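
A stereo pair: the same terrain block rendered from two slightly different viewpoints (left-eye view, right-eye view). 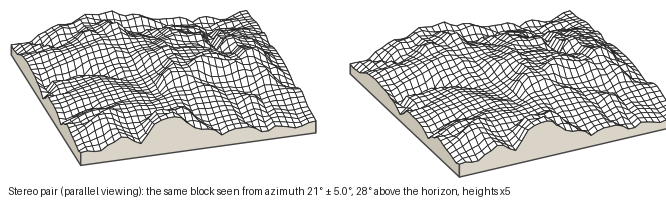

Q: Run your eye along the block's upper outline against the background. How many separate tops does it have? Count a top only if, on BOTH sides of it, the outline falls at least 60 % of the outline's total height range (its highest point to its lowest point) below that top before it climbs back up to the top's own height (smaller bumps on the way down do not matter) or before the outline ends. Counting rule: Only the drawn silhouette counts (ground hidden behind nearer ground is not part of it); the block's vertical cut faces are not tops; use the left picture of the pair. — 0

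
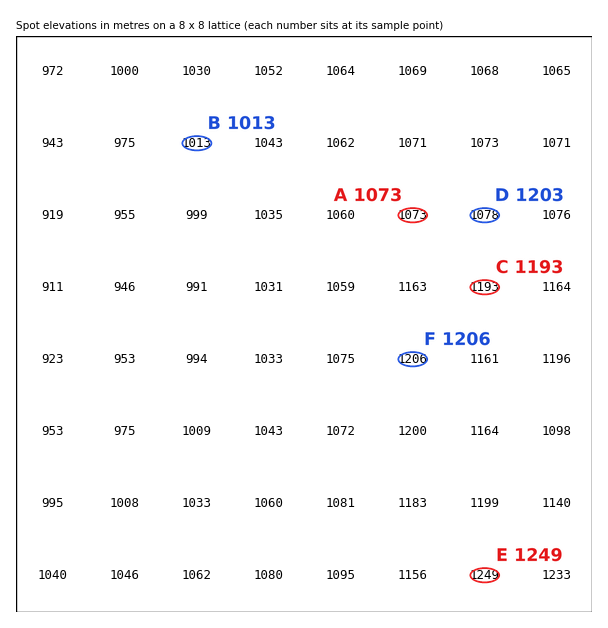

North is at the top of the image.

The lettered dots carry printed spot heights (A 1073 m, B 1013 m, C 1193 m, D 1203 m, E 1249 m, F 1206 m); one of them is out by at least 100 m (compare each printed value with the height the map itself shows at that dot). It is D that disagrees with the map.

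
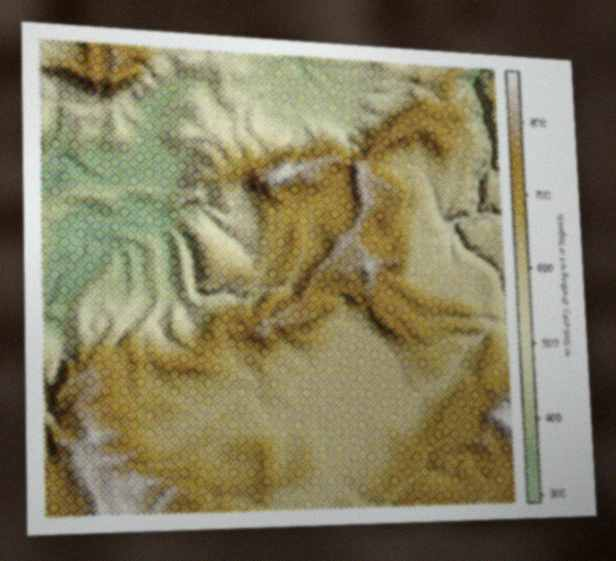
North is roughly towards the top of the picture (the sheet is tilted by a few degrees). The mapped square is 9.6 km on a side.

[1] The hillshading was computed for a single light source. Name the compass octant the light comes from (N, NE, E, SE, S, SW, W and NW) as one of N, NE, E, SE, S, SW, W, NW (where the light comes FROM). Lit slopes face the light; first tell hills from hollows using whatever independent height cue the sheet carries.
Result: NE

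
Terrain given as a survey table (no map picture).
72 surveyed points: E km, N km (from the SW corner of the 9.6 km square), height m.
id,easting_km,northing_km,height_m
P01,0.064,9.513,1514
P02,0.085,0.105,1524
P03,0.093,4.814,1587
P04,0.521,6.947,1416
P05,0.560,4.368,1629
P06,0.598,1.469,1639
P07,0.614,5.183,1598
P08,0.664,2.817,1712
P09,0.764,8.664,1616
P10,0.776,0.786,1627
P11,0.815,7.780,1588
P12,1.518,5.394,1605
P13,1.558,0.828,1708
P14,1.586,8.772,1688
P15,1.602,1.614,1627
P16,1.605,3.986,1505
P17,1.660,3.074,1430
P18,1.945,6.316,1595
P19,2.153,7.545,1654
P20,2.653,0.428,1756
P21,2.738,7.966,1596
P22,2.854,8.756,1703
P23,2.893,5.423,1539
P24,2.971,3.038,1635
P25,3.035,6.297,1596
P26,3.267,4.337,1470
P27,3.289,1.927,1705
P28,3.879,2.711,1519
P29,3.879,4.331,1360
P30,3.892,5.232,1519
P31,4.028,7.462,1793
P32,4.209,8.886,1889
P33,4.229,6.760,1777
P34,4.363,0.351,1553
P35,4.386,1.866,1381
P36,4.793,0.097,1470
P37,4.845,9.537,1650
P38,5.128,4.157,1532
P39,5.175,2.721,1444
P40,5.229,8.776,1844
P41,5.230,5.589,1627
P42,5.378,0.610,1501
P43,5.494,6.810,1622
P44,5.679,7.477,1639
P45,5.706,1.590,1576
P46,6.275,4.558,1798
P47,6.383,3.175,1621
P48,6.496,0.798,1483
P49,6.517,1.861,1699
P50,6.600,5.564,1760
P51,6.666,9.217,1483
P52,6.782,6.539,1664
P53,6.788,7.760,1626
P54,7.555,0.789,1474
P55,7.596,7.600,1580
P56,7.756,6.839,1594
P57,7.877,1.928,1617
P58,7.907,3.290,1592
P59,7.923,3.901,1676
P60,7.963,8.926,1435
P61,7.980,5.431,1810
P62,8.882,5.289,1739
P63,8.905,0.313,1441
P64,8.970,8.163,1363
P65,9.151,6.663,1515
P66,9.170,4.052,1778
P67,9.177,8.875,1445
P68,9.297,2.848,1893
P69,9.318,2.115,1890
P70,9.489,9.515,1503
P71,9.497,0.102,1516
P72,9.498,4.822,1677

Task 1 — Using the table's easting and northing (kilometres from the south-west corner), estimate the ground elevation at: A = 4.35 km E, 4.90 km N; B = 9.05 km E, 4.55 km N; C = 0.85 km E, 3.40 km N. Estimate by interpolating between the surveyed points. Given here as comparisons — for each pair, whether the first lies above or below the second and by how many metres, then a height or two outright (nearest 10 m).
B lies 220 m above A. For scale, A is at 1560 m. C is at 1680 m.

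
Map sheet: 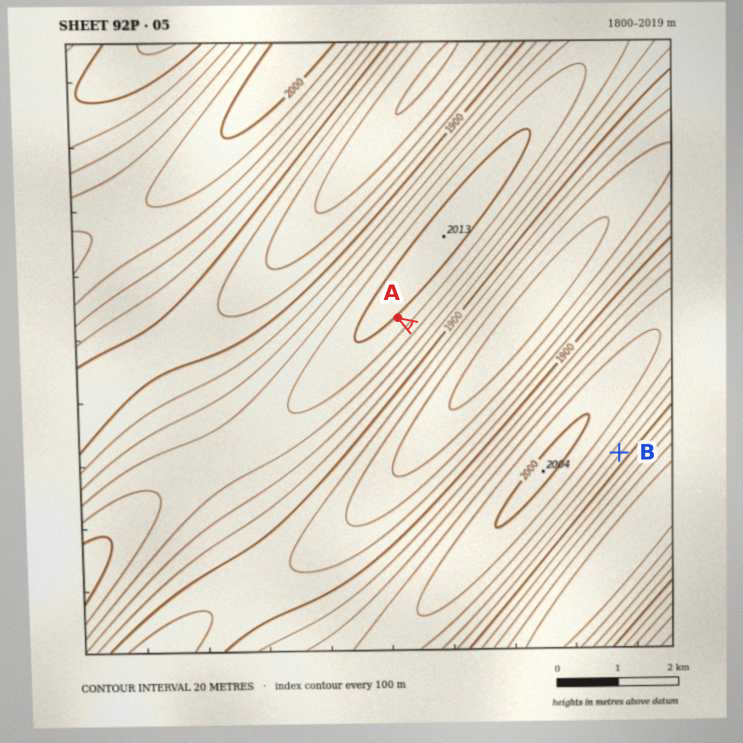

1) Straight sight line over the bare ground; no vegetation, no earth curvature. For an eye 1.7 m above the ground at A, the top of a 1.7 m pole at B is out of sight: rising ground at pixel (545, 408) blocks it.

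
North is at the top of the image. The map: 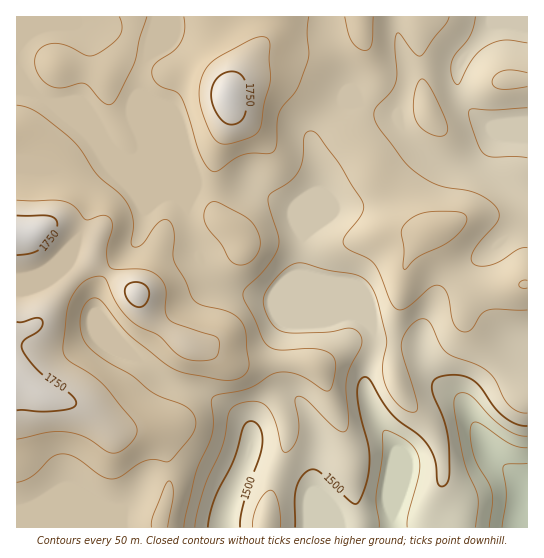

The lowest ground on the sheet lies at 1320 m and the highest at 1780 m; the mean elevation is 1610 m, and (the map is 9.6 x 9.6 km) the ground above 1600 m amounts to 56.4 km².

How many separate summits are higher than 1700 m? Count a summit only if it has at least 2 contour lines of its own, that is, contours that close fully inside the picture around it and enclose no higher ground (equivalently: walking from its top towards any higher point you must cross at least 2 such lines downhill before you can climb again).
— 1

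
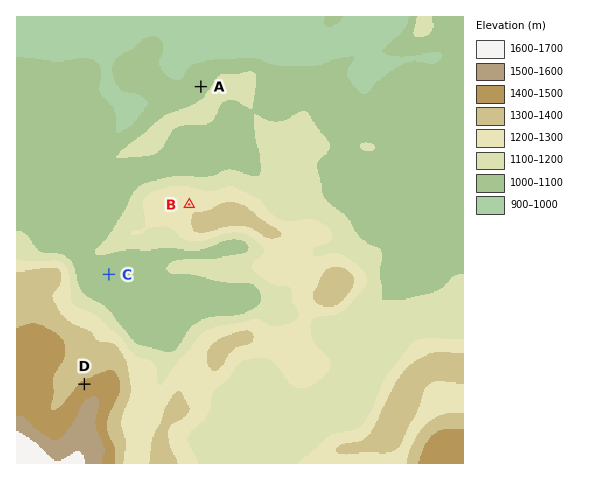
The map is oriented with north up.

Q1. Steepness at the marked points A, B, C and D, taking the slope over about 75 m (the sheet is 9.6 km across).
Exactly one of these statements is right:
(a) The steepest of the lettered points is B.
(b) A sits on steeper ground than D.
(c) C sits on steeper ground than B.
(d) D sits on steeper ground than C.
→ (d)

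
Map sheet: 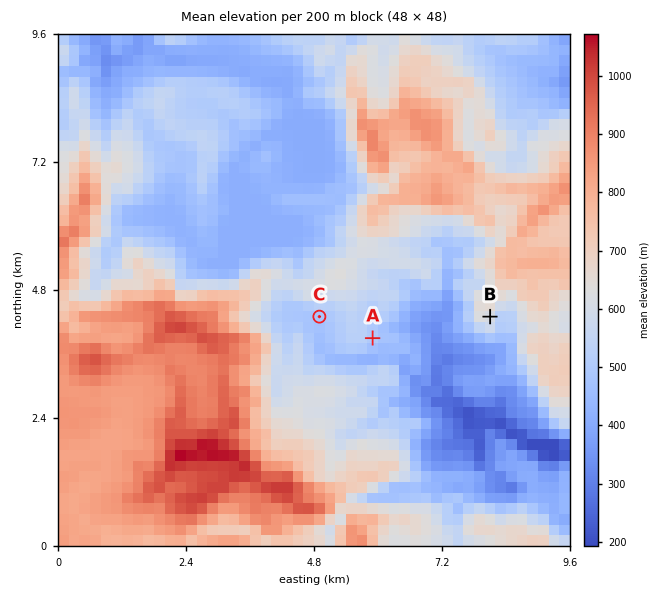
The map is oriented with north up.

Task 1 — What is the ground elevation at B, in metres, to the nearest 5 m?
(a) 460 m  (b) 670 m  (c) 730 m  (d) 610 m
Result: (d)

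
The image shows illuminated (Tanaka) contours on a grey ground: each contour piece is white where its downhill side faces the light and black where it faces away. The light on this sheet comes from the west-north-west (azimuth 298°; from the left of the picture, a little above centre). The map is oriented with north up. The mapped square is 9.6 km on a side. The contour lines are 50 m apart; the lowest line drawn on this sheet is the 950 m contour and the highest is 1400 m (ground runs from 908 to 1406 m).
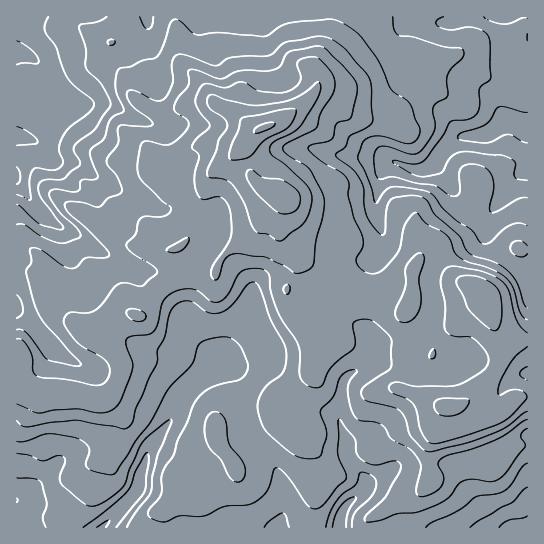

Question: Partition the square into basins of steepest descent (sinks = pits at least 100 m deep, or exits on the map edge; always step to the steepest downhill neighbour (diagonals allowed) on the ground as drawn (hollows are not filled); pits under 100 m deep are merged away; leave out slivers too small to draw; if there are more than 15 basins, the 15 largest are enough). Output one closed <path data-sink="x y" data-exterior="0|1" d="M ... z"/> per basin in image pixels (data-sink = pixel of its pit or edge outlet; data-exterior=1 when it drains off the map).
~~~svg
<path data-sink="527 127" data-exterior="1" d="M527 16l-197 0-2 19-13 28 4 19-6 12-12 13-19 13-25 11-13 14 0 8 9 26 30 20 1 8-3 20 19 28 10 9 29 15 16 17 23 4 23 9 6 0 5-11 0-28 3-5 8-8 12 2 19 18 17 8 6 6 4 10-42 37-7 16 14 9 9 12 5 18 0 9-3 3 9 3 13 12 14-1 8-4 13-15 14-3z"/><path data-sink="17 137" data-exterior="1" d="M329 16l-313 1 0 229 13 2 12 10 12 19 11 21 3 11 8 14 14 8 10 2 6-10 14-10 8-1 14 4 6-5 12-18 7-8 21-9 27-3 6-12 9-10 26-14 9-23 16-16-27-19-9-26 0-8 13-14 25-11 19-13 15-17 3-9-4-18 13-28z"/><path data-sink="102 527" data-exterior="1" d="M282 199l-4 0-14 15-9 23-26 14-9 10-6 12-20 2-15 4-13 6-7 8-12 18-6 5-18-4-9 4-9 7-5 8 0 4 16 22 4 10-4 18-10 14-12 1-12-4-21 3-18-2-22-9-5 1 1 139 146 0 1-10-3-9 13-12 9-6 24-7 11-8 18-9-17-24-4-9 0-7 56-16 5-5 0-7 7-7 20-12 8-7 6-20 0-8-2-6-19-24-9-22 0-4 9-19 0-16-4-12-11-13 0-14 3-9z"/><path data-sink="339 527" data-exterior="1" d="M295 248l1 22-9 19 0 4 9 22 21 30-4 22-10 13-20 12-7 7 0 7-5 5-56 16 0 7 4 9 17 24-18 9-11 8-24 7-9 6-13 12 4 19 201 0 4-11 45-21 12-10 4-7-3-28 3-9 6-11 3-16 6-8 8 0 6-5-1-15-7-17-6-7-14-9 7-16 42-37-1-6-9-10-17-8-19-18-12-2-8 8-3 5 0 28-3 9-8 2-23-9-23-4-16-17-33-18z"/><path data-sink="527 527" data-exterior="1" d="M527 397l-8 0-5 3-13 15-12 5-12-1-16-14-15 2-6 8-3 16-6 11-3 9 3 26-2 5-14 14-45 21-3 5 0 5 160 1z"/>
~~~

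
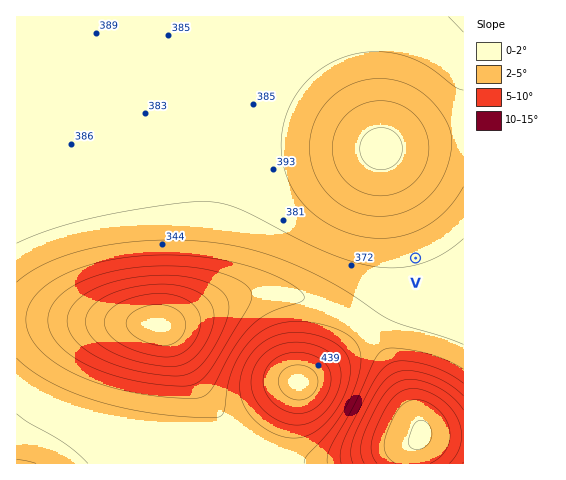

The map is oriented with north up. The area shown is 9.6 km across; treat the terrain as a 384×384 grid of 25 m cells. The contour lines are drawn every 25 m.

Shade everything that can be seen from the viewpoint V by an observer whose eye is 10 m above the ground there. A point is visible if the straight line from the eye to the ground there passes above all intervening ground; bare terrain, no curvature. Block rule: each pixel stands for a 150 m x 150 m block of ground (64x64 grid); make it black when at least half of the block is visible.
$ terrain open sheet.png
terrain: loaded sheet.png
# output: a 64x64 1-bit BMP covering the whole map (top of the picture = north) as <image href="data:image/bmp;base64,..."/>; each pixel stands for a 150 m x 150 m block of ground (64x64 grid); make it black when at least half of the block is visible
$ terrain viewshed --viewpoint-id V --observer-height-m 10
<image width="64" height="64" href="data:image/bmp;base64,Qk0+AgAAAAAAAD4AAAAoAAAAQAAAAEAAAAABAAEAAAAAAAACAAATCwAAEwsAAAIAAAAAAAAA////AAAAAAD+AAAAAA+AAP8AAAAADwAA/8AAAAAHAAD/4AAAAAMAAP/4AAAAAQAA//wAAAABAAD//gAAAACAAP//AAAAAIAA//+AAAABgAD//4AAAAfAAP//gAAAH8AA//+AAAA/wAD//4AAAP/gAP//gAAB/+AA//8AAAP/4AD/+AAAB//gAP/gAAAP/+AA/8AAAA//4AH/AAAAH//gB/8AAAAf/+B//gAAAB//3//+AAAAH/g///wAAAAAAD///AAAAAAAP//+AAAAAAA///4AAAAAAD///wAAAAAAP///gAAAAAA////AAAAAAD///+AAAAAAf///+AAAAAB////8AAAAAH////4AAAAAf////wAAAAB////+AAAAAH/+//wAAAAAf/z/8AAAAAA//P+AAAAAAD/4/AAAAAAAP/DAAAAAAAAf4AAAAAAAAAfAAAAAAAAAAAAAAAAAAAAAAAAAAAAAAAAAAAAAAAAAAAAAAAAAAAAAAAAAAAAAAAAAAAAAAAAAAAAAAAAAAAAAAAAAAAAAAAAAAAAAAAAAAAAAAAAAAAAAAAAAAAAAAAAAAAAAAAAAAAAAAAAAAAAAAAAAAAAAAAAAAAAAAAAAAAAAAAAAAAAAAAAAAAAAAAAAAAAAAAAAAAAAAAAAAAAAAAAAAAAAAAAAAAAAAAAAAAAAAAAAAAAAAA=="/>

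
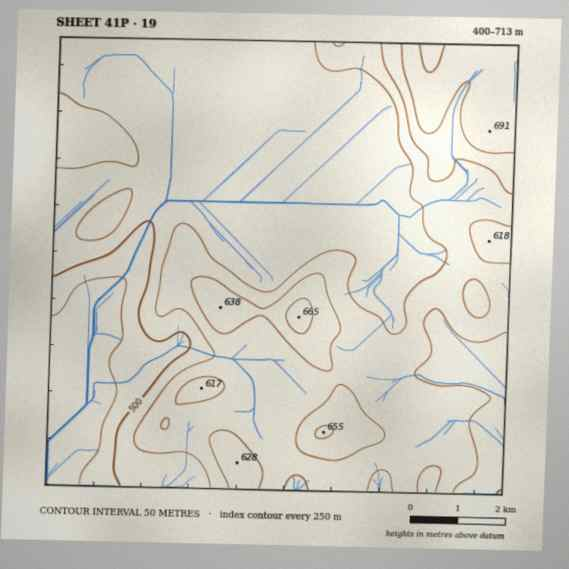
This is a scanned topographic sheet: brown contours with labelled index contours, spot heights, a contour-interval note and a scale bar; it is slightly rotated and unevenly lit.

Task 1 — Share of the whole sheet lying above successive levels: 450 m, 94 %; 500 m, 89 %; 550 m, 46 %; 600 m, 15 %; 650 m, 5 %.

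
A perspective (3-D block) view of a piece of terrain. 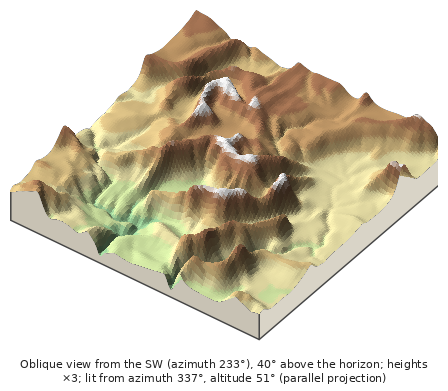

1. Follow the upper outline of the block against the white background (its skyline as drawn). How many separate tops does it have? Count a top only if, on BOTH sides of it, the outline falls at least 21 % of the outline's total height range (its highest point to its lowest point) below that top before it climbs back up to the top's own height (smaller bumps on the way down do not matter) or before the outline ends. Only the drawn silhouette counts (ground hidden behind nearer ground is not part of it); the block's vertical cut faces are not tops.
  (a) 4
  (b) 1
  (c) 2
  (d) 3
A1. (b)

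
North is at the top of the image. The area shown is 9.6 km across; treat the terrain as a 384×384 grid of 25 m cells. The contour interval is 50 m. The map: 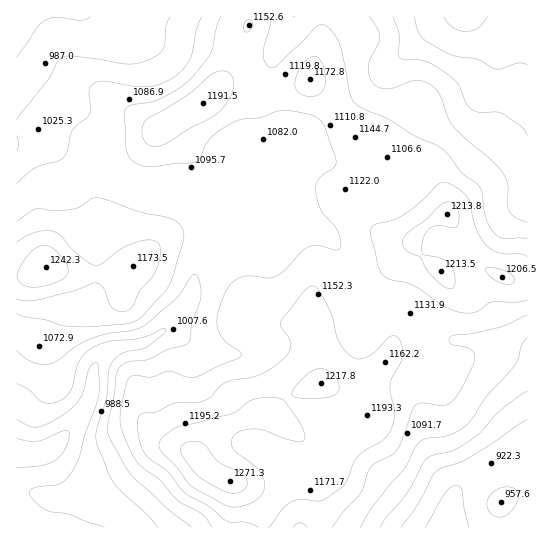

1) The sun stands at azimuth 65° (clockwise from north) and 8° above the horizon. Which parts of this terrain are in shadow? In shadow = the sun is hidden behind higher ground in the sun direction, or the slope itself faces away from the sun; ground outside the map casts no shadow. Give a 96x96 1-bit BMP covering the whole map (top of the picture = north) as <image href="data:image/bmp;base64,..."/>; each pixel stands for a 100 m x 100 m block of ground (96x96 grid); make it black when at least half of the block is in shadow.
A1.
<image width="96" height="96" href="data:image/bmp;base64,Qk2+BAAAAAAAAD4AAAAoAAAAYAAAAGAAAAABAAEAAAAAAIAEAAATCwAAEwsAAAIAAAAAAAAA////AAAAAAAAAf///gAAAAAAAAAAA////gAAAAAAAAAAA////gAAAAAAAAAAB////wAAAAAAAAAAB////wAAAAAAAAAAD////wAAAAAAAAAAD////gAAAAAAAAAAD////AAAAAAAAAAAH///8AAAAAAAAAAAP///wAAAAAAAAAAAP///wAAAAAAAAAAA////gAAAAAAAAAAD////AAAAAAAAAAAH///+AAAAAAAAAAAH///8AAAAAAAAAAAH//+AAAAAAAAAAAAD//8AAAAAAAAAAAAB//4AAAAAAAAAAAAA//4AAAAAAAAAAAAAf/wAAAAAAAAAAAAAf/gAAAAAAAAAAAAAP/gAAAAAAAAAAAAAH/gAAAAAAAAAAAAAH/gAAAAAAAAAAAAAD/gAAAAAAAAAAAAAD/gAAAAAAAAAAAAAB/gAAAAAAAAAAAAAB/AAAAAAAAAAAAAAA/AAAAAAAAAAAAAAA/AAAAAAAAAAAAAAAeAAAAAAAAAAAAAAAEAAAAAAAAAAAAAAAAAAAAAAAAAAAAAAAAAAAAAAAAAAAAAAAAAAAAAAAAAAAAAAAAAAAAAAAAAAAAAAAAAAAAAAAAAAAAAAAAAAAAAAAAAAAAAAAAAAAAAAAAAAAAAAAAAAAAAAAAAAAAAAAAAAAAAAAAAAAAAAAAAAAAAAAAABgAAAAAAAAAAAAAAHgAAAAAAAAAAAAAAPAAAAAAAAAAAAAAAPAAAAAAAAAAAAAAAeAAAAAAAAAAAAAAAMAAAAAAAAAAAAAAAAAAAAAAAAAAAAAAAAAAAAAAAAAAAAAAAAAAAAAAAAAAAAAAAAAAAAAAAAAAAAAAAAAAAAAAAAAAAAAAAAAAAAAAAAAAAAAAAAAAAAAAAAAAAAAAAAAAAAAAAAAAAAAAAAAAAAAAAAAAAAAAAAAAAAAAAAAAAAAAAAAAAAAAAAAAAAAAAAAAAAAAAAAAAAAAAAAAAAAAAAAAAAAAAAAAAAAAAAAAAAAAAAAAAAAAAAAAAAAAAAAAAAAAAAAAAAAAAAAAAAAAAAAAAAAAAAAAAAAAAAAAAAAAAAAAAAAAAAAAAAAAAAAAAAAAAAAAAAAAAAAAAAAAAAAAAAAAAAAAAAAAAAAAAAAAAAAAAAAAAAAAAAAAAAAAAAAAYAAAAAAAAAAAAAAA8AAAAAAAAAAAAAAA8AAAAAAAAAAAAAAA8AAAAAAAAAAAAAAAAAAAAAAAAAAAAAAAAAAAAAAAAAAAAAAAAAAAAAAAAAAAAAAAAAAAAAAAAAAAAAAAAAAAAAAAAAAAAAAAAAAAAAAAAAAAAAAAAAAAAAAAAAAAAAAAAAAAAAAAAAAAAAAAAAAAAAAAAAAAAAAAAAAAAAAAAAAAAAAAAAAAAAAAAAAAAAAAAAAAAAAAAAAAAAAAAAAAAAAAAAAAAAAAAAAAAAAAAAAAAAAAAAAAAAAAAAAAAAAAAAAAAAAAAAAAAAAAAAAAAAAAAAAAAAAAAAAAAAAAAAAAAAAAAAAAAAAAAAAAAAAAAAAAAAAAAAAAAAAAAAAAAAAAAAAAA="/>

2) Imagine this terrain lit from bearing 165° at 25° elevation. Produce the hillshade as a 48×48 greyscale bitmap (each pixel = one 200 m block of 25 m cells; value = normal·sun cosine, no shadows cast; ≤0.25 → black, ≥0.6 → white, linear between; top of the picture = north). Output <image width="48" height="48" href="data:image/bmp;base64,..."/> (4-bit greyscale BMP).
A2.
<image width="48" height="48" href="data:image/bmp;base64,Qk32BAAAAAAAAHYAAAAoAAAAMAAAADAAAAABAAQAAAAAAIAEAAATCwAAEwsAABAAAAAAAAAAAAAAABEREQAiIiIAMzMzAERERABVVVUAZmZmAHd3dwCIiIgAmZmZAKqqqgC7u7sAzMzMAN3d3QDu7u4A////AIiIiZmZmZqru7zcury6q7u7zMy6mHiZmYiIiImZmqq83czturzLu7u8zMy6mHeJmYiIiIiZqqq97u3uyqzMu8zLzMy6mGZniGZmd4iZqrqs3tzMuZq7u8y7vMy7qGVWZzNEVniJq7u7u6h3d4iJmruqu8zMyoZVViIiNWeJq8y6qXUzVnd4iZq7vMzN3bl2ZlVDJGeJmru5h2Q0Z4iIiJvNzMze7tuYd6unQ1eJiIh2VWZniZqYiIrN3Lzd7u3Kmc3shDV4h2QyJGiZmqqXd4iszLvM3u3LqszuxyJGdlMiEkeJmYh3d3iKu7u7zN3Mu6rO61EUZUQzIjRnd3d4iId4maqqq8zMy5ms7ZICRURDMjRWZmeJqZdmeJmZmrvMy5mazaUiRVRDMzRERWaJqpdmeJmYmau8u6qqq6czREVEQzIiI0VXiHZmiamIiZq7u6qqq7gxEjRVQzIhIjREVVZmiqmHeJqqqqqqvNpAAAI0REREREVERFZleZmHd4mZmZmqvf+kIQATVmd3dmZlVmZmZ4mId3iJmZmavf/+ymITZ4iamId3d3d2Z4iIiIiaqqmZq9///+lVZ3iZmId3d3d3ZniJmqu7zLupmqzv//6mVWZ4h3d3d3d3d3iavMzMzd3LqZmqzf/ZVVVmZmZ3d3d3d4ibzLu83u7uy6iIms7rdVVVVVVnd3d3iImru6q83c3v7KmIirzLl2VUVERWd3d4iJqrqZq7uonNyph4iau7l2VUVURFZmZ4iaqpiJmYd1V4h3ZmeJq7l2VVVVREVmZniamHaIdTRDM0RVVVVnmrqHZmZmVEVWZ3iJl2Z3UxIyESRVVVRWeaqYd3d3ZVVnd3d3iHeHQxESESVmZlVEVomYiHd3dmZ4d3VEaJmHVDISIiRmZmVDRWeIh3d3d3iIdmQyN5mXZlQ0RERWZlVERWeIh3d3d3iIdlQyE2d3d3ZkVlVWZlZmZneIiHd3d3eIdlVUIiRWiIh0VmZmZmd3d4iIiId3d3dmZmZlQyI0eIh0RWZmZ3iJmZmIiId3d2ZWZ3d2ZUM0V3dzNFVWZ4iaqqmYh3d3d2VWiId3ZlVFVmZ0RFVWZ3iry6mYh4iHd2Z4mpiHdlVVVWZ1VmZmZmebzLqZiIiId3d4mqmHZVVmZmd3d3dmZmZ5vMu6mZmIiIiIiIh3ZlVVVmd3d3dmZmZVes3dupmZmZh2ZWZmd2ZVVmZmZmZmd3UyJYve26maqqqGVEVWd3ZlVWZlVWZnd2QgACacy6mavMuXVERVZ3dmVWZ0VVZnZkMhAAFIqpmIm8uYdUREVWZ3ZVZ1VVZmVDIiEAAUeZh2aJqYd1QzRFVnZVVmZWZUMzMzMgACV4dlRWiIiHZDM0RWZlVWZmVEM0RVRDISRoh1M0Z4iZhkMzM0VVVVVVVERFZmZlQ0V5mFMjV3iaqGQzMzRVVVVVVEVWZmZmVVZ5qXQiRniJmXVERERWZmVVVVZmZmZmVVVoqoYzRmZ3eHdlVVVnd2ZVVWZmZmZmVEVnmpZDRWZmZ3d2ZVVndw=="/>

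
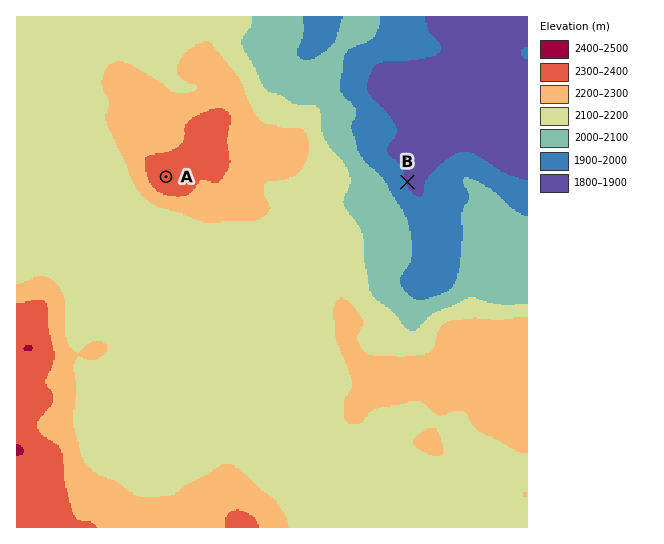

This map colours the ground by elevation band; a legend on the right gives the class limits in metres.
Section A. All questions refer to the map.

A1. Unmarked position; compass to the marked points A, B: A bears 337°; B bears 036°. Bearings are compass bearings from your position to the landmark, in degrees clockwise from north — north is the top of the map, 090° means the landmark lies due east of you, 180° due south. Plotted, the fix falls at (256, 390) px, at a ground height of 2120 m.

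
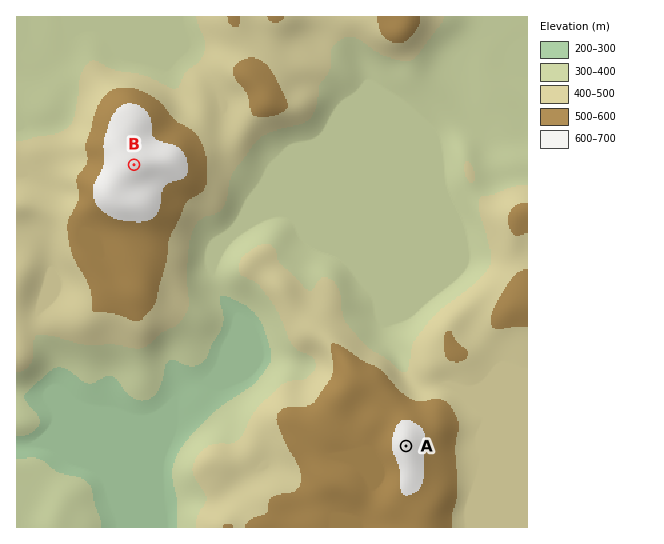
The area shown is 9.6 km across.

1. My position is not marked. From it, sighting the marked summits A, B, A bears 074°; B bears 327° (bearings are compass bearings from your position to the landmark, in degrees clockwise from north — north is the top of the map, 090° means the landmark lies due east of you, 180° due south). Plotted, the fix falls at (331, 468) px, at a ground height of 550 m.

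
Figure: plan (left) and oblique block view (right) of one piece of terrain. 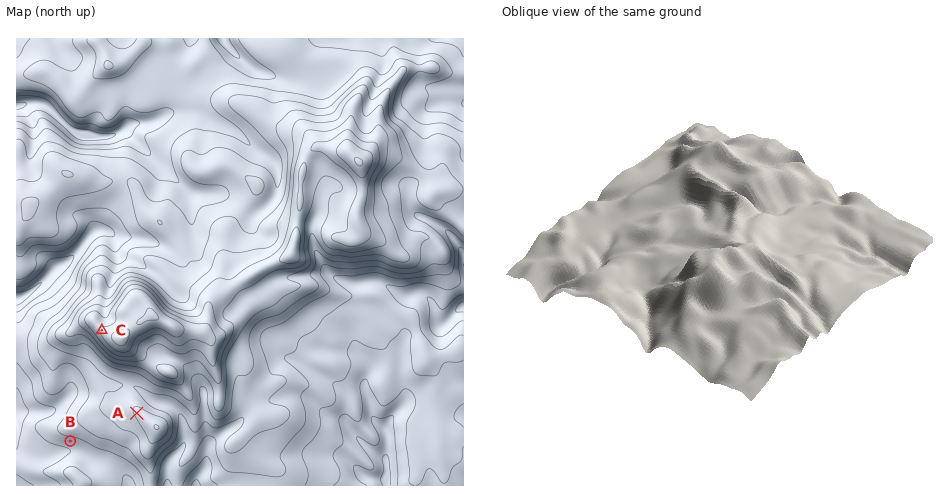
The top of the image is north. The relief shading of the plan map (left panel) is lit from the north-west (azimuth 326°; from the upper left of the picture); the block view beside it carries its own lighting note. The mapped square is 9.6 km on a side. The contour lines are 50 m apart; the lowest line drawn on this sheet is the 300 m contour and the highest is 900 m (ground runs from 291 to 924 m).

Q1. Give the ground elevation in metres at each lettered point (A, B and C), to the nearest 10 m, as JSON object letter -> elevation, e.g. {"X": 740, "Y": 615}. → {"A": 660, "B": 480, "C": 860}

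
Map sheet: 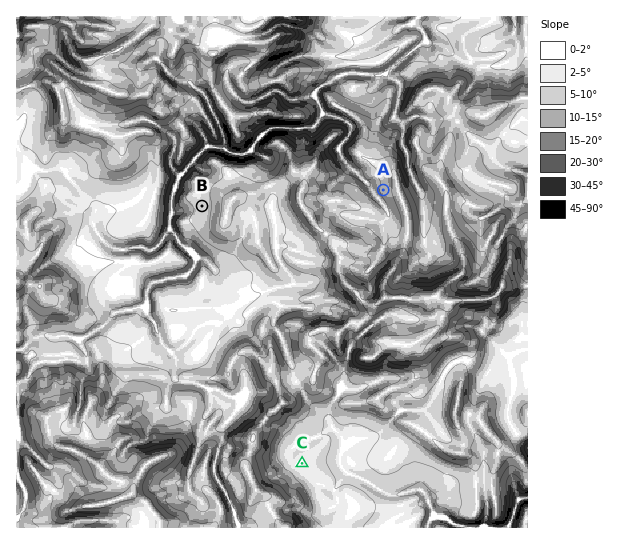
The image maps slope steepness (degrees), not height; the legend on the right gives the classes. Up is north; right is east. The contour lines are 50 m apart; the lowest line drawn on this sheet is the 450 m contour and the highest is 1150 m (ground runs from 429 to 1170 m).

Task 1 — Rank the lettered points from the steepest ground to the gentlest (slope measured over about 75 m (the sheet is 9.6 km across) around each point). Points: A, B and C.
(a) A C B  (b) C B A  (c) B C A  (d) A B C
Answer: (d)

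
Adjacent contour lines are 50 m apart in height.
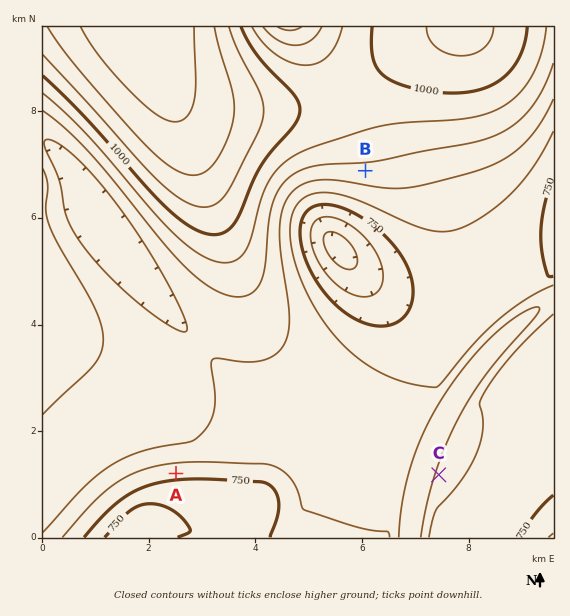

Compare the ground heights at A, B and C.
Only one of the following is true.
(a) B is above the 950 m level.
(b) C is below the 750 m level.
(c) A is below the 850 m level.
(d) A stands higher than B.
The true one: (c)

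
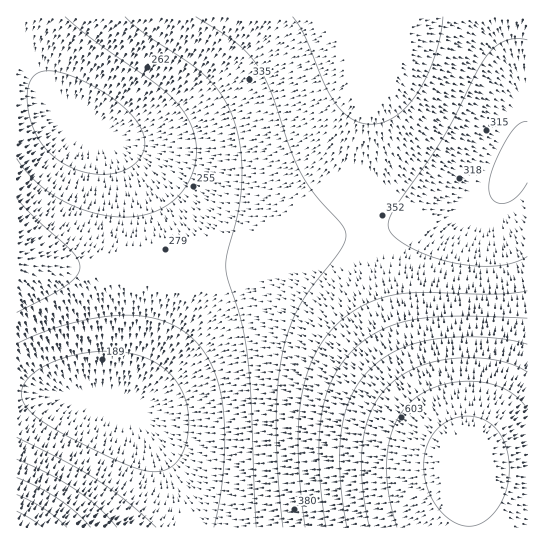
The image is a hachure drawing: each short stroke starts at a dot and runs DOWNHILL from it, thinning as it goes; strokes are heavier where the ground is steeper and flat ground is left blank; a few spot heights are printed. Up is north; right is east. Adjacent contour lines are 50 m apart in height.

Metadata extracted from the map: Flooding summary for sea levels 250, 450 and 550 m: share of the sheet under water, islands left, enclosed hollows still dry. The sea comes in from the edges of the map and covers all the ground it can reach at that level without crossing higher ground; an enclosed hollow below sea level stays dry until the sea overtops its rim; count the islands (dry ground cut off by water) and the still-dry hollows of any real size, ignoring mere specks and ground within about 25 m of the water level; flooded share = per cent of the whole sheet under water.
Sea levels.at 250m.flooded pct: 23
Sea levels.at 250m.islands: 0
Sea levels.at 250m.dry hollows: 0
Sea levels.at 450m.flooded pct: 84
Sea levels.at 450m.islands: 0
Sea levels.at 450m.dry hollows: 0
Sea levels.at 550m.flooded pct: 90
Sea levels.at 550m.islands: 0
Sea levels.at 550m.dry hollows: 0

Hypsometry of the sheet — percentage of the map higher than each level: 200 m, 91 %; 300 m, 60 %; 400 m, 24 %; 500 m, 13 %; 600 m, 7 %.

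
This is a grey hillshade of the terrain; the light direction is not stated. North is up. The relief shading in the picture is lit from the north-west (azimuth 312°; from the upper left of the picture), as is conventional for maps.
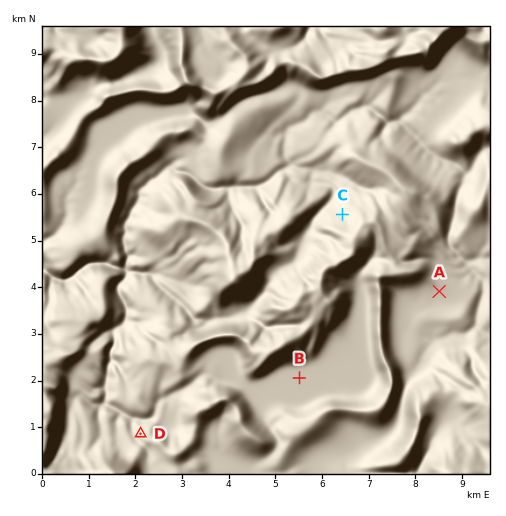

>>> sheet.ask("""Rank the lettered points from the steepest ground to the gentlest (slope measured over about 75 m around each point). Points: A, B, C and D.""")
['C', 'D', 'A', 'B']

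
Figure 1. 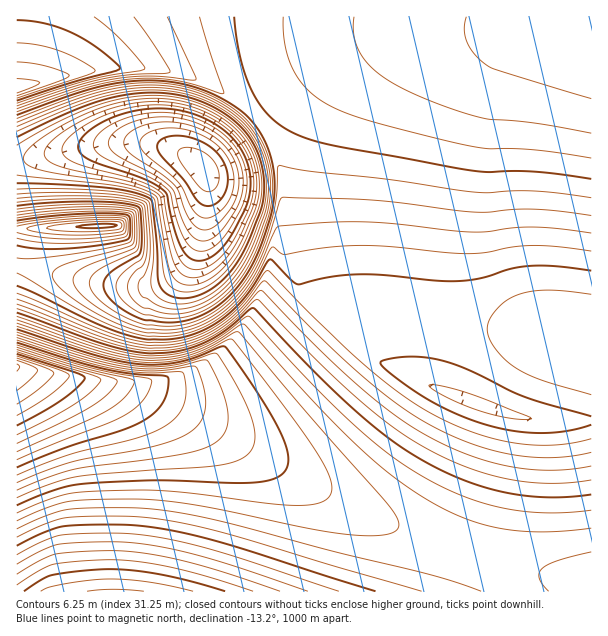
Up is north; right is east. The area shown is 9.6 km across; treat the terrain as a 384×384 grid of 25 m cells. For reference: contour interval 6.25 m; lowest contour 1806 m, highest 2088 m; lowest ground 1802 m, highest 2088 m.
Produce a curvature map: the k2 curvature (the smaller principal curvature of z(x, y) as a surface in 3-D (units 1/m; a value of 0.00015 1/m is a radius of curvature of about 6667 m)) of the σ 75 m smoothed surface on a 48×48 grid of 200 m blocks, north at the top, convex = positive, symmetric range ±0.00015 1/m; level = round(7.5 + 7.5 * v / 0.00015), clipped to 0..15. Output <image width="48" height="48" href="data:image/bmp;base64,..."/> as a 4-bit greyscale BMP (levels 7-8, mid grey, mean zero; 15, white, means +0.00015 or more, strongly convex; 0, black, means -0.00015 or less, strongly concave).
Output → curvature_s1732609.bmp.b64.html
<image width="48" height="48" href="data:image/bmp;base64,Qk32BAAAAAAAAHYAAAAoAAAAMAAAADAAAAABAAQAAAAAAIAEAAATCwAAEwsAABAAAAAAAAAAAAAAABEREQAiIiIAMzMzAERERABVVVUAZmZmAHd3dwCIiIgAmZmZAKqqqgC7u7sAzMzMAN3d3QDu7u4A////AHdXd3d3d3d3d3d3eIiId3d3d3d3d3d3eHdWd3d3d3d3d3d3eIiId3d3d3d3d3d3eHdWd3d3d3d3d3d3d3iId3d3d3d3d3d3d3dld3d3d3d3d3d3d3d3d3d3d3d3d3d3d3dld3d3d3d3d3d3d3d3d3d3d3d3d3d3d3d1Z3d3d3d3d3d3d3d3d3d3d3d3d3d3d3d2Z3d3d3d3d3d3d3d3d3d3d3d3d3d3d3d2Z3d3d3d3d3d3d3d3d3d3d3d3d3d3d3d2Znd3d3d3d3d3d3d3d3d3d3d3d3d3d3d3Znd3d3d3d3d3d3d3d3d3d3d3d3d3d3d3Znd3d3d3d3d3d3d3d3d3d3d3d3d3d3d3dnd3d3d3d3d3d3d3d3d3d3d3d3d3d3d3d3d3d3d3d3d3d3d3d3d3d3d3d3d3d4d3d3d3d3d3d3d3d3d3d3d3d3d3dmRDNId3d3d3d3d3d3d3d3d3d3d3d3djAAAAAIiHd3d3d3d3d3d3d3d3d3d3dkAAFGd3d4iId3d3d3d3d3d3d3d3d3d2IAJXeIiId4iId3d3d3iHd3d3d3d3d3UQBHd3eIiId4iHd2ZVRFZ4h3d3d3d3dRAVd3d3iIiIh4dlQyIhEiJFeHd3d3d2ICZ3d3d3iIiIhyIiIiERERATV4d3d3dQJnd3d3d3iIiIhxERERERERAAJXh3d3QEd3d3d3d3iIiIhxEREREREQAAAleHd1BXh3d3d3d3iIiIhxEREREREQAAADZ3dgWIiId3d3d3iIiIiBEREREREQAAABV3cjeIiIh3d3d3iIiIiBEREREREQAAAARnUXiIiIh3d3d3iIiIiBEREREAEQAAAAJnJIiIiIiHd3d3iIiIiBERAAABIQAAAAFWF4iIiIiHd3d3iIiIiAAAAAATMQAAAABVR4iIiIiId3d3iIiIiFVVVUV1IAAAAABGd3iIiIiId3d3iIiIiIiIiJv+EAAAAAA3h3eIiIiId3d3eIiIiDNERVanQQAAAAAFd3d3eIiId3d3d3d3dwAAAAATVCAAAAAEd3d3d3d3d3d3d3d3dwAAAAAAEzEAAAAEd3d3d3d3d3d3d3d3dwAAAAAAAAAAAAAEd3d3d3d3d3d3d3d3dwAAAAAAAAAAAAAEd3d3d3d3d3d3d3d3dwAAAAAAAAAAAAAld3d3d3d3d3d3d3d3dwAAAAAAAAAAAAA3d3d3d3d3d3d3d3d3dwAAAAAAAAAAAAJnd3d3d3d3d3d3d3d3dwAAAAAAAAAAATV3d3d3d3d3d3d3d3d3dxAAAAAAAAAAJFd3d3d3d3d3d3d3d3d3d4dTEAAAAAEkV2d3d3d3d3d3d3d3d3d3d4iHdlRDREVmd2d3d3d3d3d3d3d3d3d3d3eIh3d3d3d3d2d3d3d3d3d3d3d3d3d3d3d3d3d3d3d3d3d3d3d3d3d3d3d3d3d3d3d3d3d3d3d3d3d3d3d3d3d3d3d3d3d3d3d3d3d3d3d3d3d3d3d3d3d3d3d3d3d3d3d3d3d3d3d3d3d3d3d3d3d3d3d3d3d3dw=="/>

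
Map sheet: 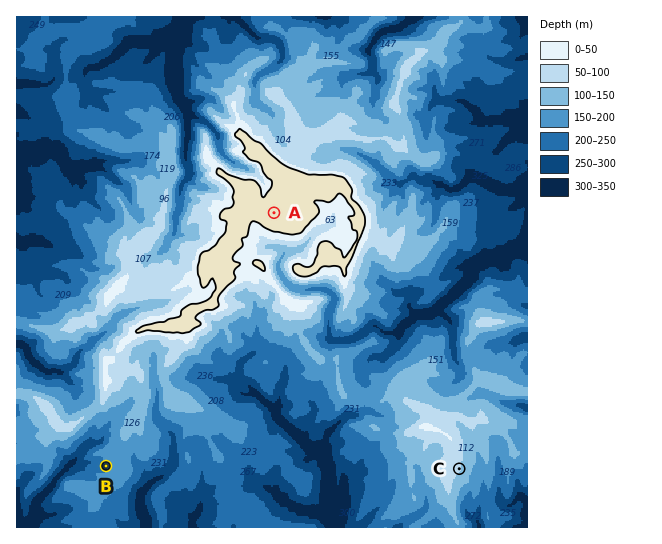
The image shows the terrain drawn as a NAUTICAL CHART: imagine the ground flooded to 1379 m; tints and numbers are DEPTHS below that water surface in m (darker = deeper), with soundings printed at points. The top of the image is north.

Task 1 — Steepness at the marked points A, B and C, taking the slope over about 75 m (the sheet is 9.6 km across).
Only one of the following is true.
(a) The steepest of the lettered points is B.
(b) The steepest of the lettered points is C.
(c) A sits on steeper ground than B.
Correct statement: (b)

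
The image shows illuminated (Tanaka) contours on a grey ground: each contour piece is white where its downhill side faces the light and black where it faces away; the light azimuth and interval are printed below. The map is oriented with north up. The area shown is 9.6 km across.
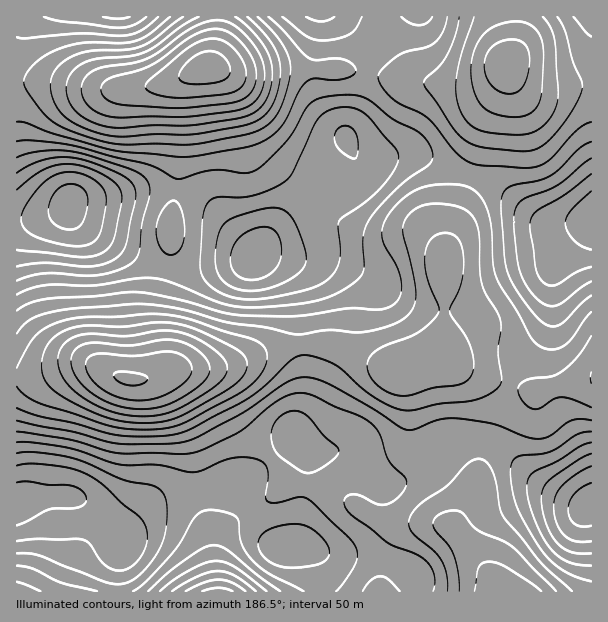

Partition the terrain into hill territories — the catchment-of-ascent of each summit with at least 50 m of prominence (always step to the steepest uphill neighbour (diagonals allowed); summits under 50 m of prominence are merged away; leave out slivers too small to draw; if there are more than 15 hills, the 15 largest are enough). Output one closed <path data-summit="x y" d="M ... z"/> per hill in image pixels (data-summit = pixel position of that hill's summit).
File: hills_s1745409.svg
<path data-summit="17 504" d="M329 344l-44 2-18 4-37 16-57 4-27 9-24-1-23-11-12-3-16 2-33 10-21 2-1 213 200 1 1-49 9-16 17-13 20-10 21-18 19 0 38 10 27 18 18 8 52 2-16 0-15 5-13 11-10 27-3 25 116 0-4-11-7-12-34-39 2-6 15-21 7-17 6-39 8-27 0-19-4-9-12-12-28-20-11 0-37 12z"/><path data-summit="254 258" d="M506 66l-12 10-23 9-31 0-12-3-27-2-48-10-36-2-41 0-42 5-28-6-17 7-7 7-2 9-2 90-8 39 0 33-13 59 0 15 5 25 0 18-4 5 25-6 27 0 20-2 37-16 29-6 39 2 63 26 25-10 20-2 2-109 30-89 9-37 20-39z"/><path data-summit="69 204" d="M186 76l-33 10-27 4-40-2-39-6-27 0-4 2 1 294 21-2 42-12 15 2 33 13 18 0 14-7 2-21-4-12-1-28 13-59 0-33 10-55 0-74z"/><path data-summit="591 221" d="M507 66l-3 20-20 39-9 37-30 89 0 58-3 44 2 7 23 12 66 20 6 0 21-7 32-5 0-296-58 2-16-7z"/><path data-summit="590 506" d="M459 367l-2 1 17 12 14 16 2 24-8 27-7 44-21 33-2 6 34 39 12 23 93 0 1-211-17 1-42 10-59-18z"/><path data-summit="321 17" d="M515 16l-296 0-3 32-5 15-3 3 26 7 42-5 77 2 48 10 27 2 12 3 31 0 23-9 12-11 10-26z"/><path data-summit="284 546" d="M303 486l-19 0-21 18-20 10-17 13-8 12-2 15 2 38 162 0 4-25 10-27 13-11 15-5 16 0-52-2-18-8-27-18z"/><path data-summit="117 17" d="M218 16l-201 0-1 67 31-1 39 6 40 2 45-8 33-14 7-5 6-22z"/><path data-summit="591 17" d="M591 16l-75 0-2 31-8 16 4 8 12 11 12 4 35 0 22-2z"/>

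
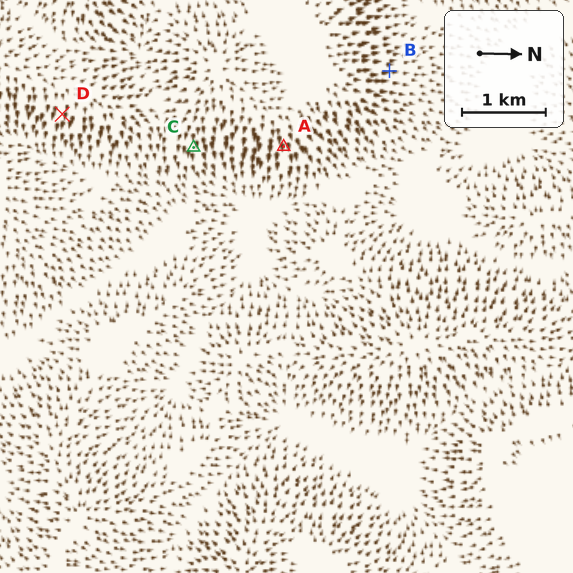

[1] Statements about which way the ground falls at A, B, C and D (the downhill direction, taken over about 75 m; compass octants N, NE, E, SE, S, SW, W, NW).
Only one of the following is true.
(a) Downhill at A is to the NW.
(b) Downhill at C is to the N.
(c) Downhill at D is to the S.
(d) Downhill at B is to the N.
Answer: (d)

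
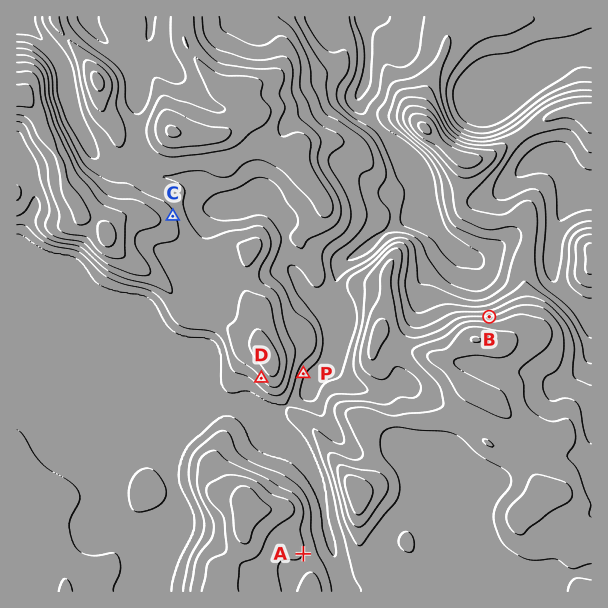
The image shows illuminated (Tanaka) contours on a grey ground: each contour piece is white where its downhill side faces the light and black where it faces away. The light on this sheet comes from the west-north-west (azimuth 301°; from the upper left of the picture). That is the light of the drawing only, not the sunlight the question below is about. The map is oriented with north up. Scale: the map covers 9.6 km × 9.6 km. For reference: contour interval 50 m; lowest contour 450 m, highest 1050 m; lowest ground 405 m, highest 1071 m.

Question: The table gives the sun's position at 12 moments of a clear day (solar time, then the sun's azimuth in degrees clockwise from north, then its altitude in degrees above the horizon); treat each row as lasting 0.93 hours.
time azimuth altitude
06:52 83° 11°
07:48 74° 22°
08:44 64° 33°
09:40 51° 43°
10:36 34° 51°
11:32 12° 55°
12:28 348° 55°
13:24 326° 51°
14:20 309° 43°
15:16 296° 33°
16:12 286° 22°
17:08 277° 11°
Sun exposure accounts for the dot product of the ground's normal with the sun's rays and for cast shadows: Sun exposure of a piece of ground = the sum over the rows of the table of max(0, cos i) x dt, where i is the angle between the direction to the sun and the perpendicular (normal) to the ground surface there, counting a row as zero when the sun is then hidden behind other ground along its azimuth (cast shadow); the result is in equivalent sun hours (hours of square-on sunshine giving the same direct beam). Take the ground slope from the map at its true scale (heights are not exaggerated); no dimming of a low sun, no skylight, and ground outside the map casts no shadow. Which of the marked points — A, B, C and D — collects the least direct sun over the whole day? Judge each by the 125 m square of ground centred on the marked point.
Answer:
D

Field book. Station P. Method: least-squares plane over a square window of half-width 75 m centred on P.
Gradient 19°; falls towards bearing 117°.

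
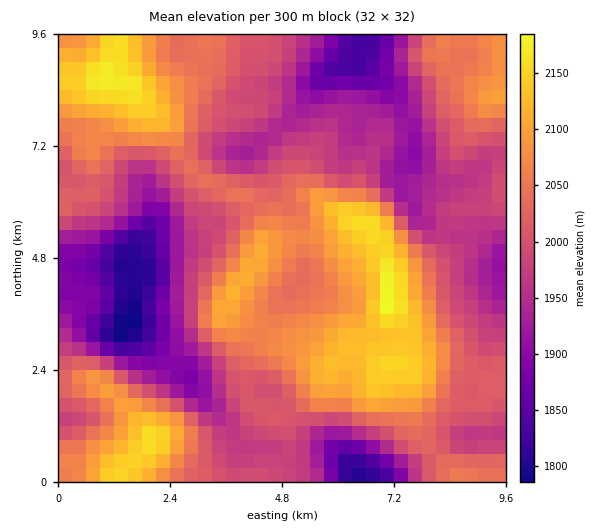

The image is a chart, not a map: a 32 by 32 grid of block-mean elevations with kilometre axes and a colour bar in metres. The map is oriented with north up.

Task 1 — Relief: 1780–2195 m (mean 2010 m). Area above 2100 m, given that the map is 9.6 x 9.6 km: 14.6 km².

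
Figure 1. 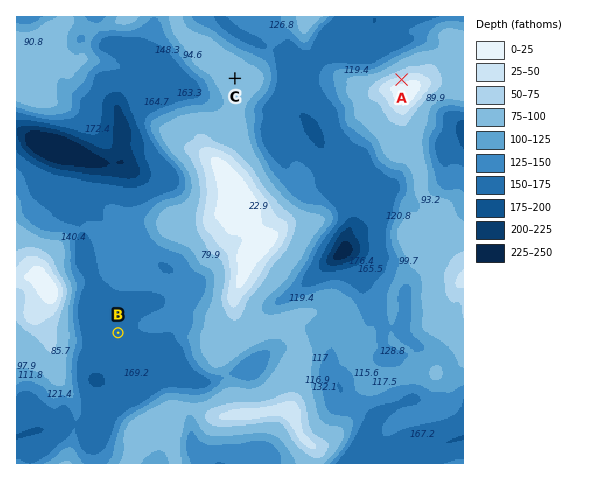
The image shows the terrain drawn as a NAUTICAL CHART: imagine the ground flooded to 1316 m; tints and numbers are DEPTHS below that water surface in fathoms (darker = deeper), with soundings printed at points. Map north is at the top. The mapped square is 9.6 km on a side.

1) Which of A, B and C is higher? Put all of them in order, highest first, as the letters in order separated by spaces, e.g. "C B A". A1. A C B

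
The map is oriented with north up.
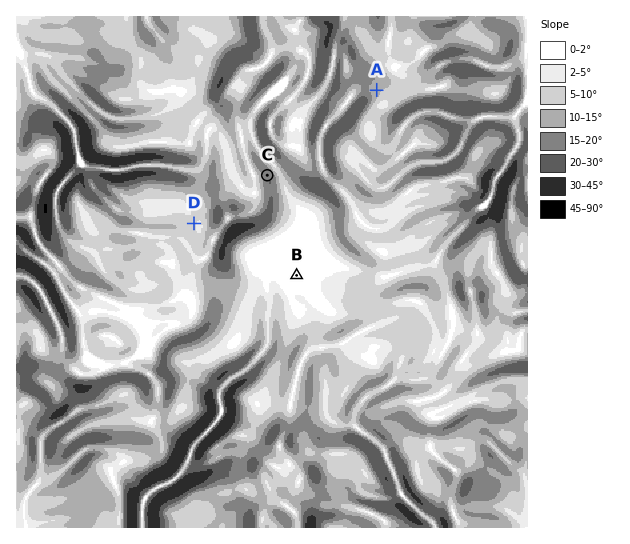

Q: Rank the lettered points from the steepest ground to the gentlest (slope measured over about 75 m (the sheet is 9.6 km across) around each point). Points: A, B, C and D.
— C A D B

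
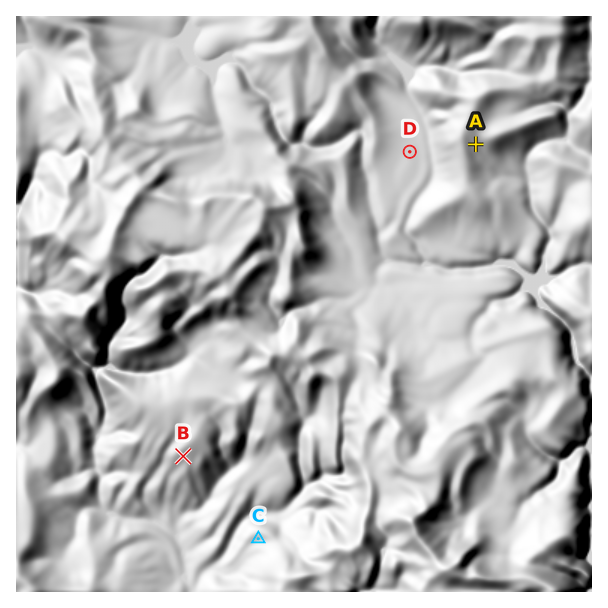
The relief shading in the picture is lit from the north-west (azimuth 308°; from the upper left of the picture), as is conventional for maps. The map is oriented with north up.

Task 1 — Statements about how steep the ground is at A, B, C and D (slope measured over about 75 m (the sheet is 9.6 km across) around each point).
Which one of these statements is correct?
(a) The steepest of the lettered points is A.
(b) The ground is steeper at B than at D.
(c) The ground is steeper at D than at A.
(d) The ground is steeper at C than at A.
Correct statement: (b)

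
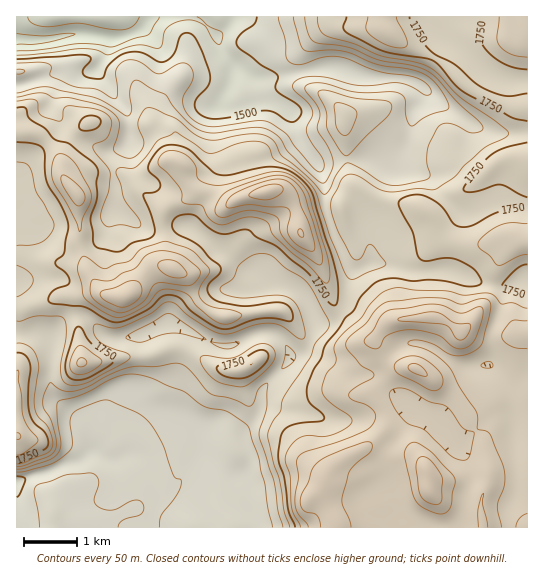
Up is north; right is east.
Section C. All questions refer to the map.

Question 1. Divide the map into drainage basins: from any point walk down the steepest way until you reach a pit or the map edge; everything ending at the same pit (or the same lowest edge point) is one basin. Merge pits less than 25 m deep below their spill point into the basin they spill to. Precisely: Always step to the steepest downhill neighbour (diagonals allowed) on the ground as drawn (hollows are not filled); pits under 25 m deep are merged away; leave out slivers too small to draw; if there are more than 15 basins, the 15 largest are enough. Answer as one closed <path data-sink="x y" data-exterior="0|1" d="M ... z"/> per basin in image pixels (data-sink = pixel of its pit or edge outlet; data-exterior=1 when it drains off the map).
<path data-sink="17 39" data-exterior="1" d="M383 16l-366 0-1 115 17 1 8 4 18 21 4 18 16 23 0 47 8 25 9 16 13 10 20-1 20-24 6-4 13-1-4-7 1-21-2-9 0-15 6-9 18-6 10-8 16 4 12 8 6 0 15-7 29-7 11 4 10 14 4 26 19 26 17 47 29 33 8 1 3 3 14 18 12 6 9 0-16 4-24 23 8 8 6 12 2 9-3 8-17 16-33 18-9 12-5 16 15 29 0 4 2 2 145 0-1-30 7-15 0-17-5-25-27-40-36-30 9-9 15-21 9-8 10-2 22-28 4-6 4-22 8-18 14-14 13-2 0-132-13-1-18-5-27-14-29-28-35-16-13-9-8-7z"/><path data-sink="17 482" data-exterior="1" d="M277 189l-31 7-15 7-6 0-12-8-16-4-10 8-18 6-6 9 0 15 2 9-1 21 5 8-16 1-27 28-17 0-11-4-9 0-12 4-18 0-14 7-29 7 1 218 319-1-16-34 5-16 9-12 33-18 17-16 3-8-2-9-6-12-8-8 24-23 16-4-9 0-12-6-14-18-3-3-8-1-29-33-17-47-19-26-1-18-6-13-7-9z"/><path data-sink="487 365" data-exterior="0" d="M467 329l-18 7-29 35 36 30 27 40 5 25 0 17-7 15 2 29 44 1 1-194-43 2z"/><path data-sink="17 283" data-exterior="1" d="M33 132l-17 1 1 176 6 0 12-5 10-1 14-7 18 0 12-4 14 1-15-20-9-28 0-47-14-17-4-10-1-12-7-10-12-13z"/><path data-sink="438 26" data-exterior="0" d="M527 16l-142 0-1 9 1 4 14 12 42 20 25 26 11 6 32 14 18 1z"/><path data-sink="525 279" data-exterior="0" d="M527 241l-12 2-14 14-8 18-4 22-23 32 19 7 24 0 19-3z"/>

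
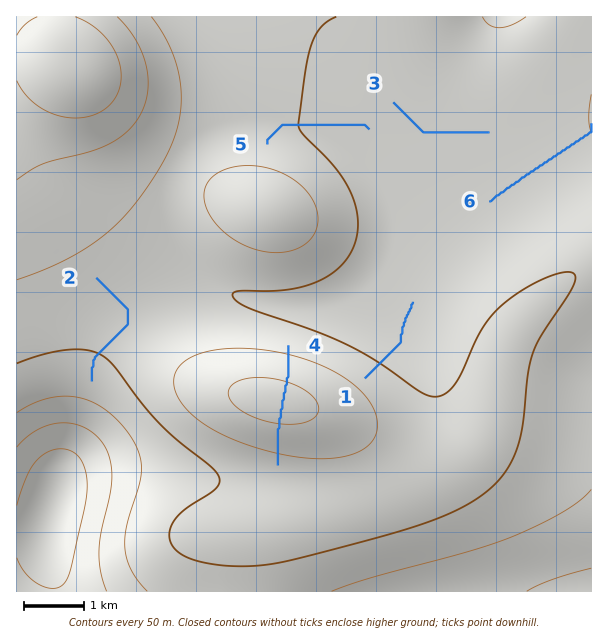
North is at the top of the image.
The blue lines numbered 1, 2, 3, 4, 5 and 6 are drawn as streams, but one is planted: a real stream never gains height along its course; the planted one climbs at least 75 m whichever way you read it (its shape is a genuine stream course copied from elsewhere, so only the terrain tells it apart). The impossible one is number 4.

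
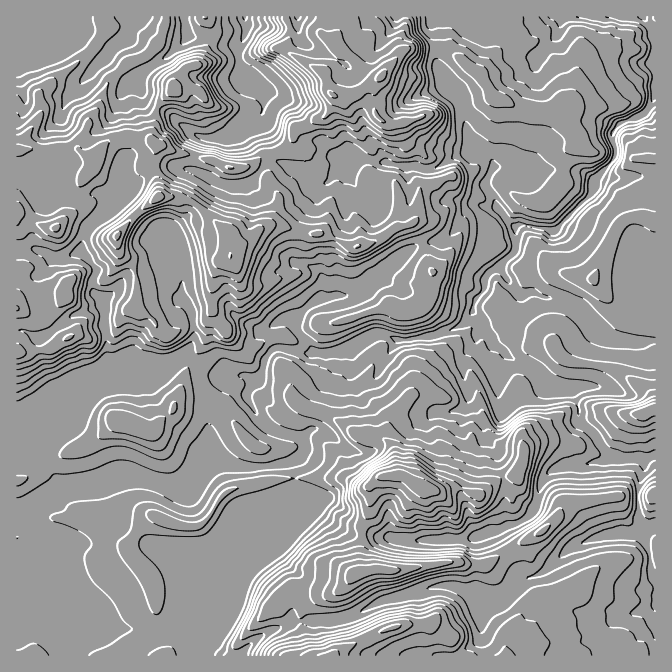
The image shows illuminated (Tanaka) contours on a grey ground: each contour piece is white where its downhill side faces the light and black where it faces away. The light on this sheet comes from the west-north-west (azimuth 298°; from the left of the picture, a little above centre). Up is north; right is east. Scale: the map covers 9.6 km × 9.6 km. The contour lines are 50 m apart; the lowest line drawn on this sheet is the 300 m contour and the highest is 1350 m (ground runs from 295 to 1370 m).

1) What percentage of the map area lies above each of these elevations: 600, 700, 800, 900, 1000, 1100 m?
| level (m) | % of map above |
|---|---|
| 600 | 90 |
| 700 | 77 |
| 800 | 49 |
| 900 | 33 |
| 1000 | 16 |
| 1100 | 5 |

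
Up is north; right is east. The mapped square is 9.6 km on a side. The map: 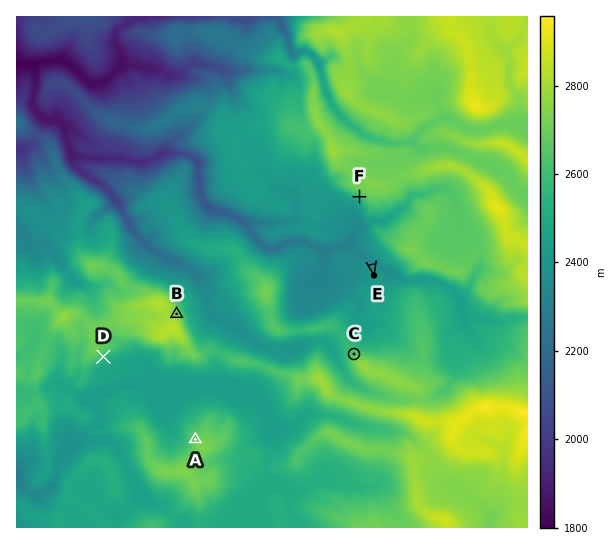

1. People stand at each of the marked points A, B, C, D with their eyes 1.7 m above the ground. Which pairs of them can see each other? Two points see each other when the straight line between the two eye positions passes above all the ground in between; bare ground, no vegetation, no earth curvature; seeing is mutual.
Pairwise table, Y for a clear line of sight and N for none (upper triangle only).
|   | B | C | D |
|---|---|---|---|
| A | N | N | Y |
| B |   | Y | N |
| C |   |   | N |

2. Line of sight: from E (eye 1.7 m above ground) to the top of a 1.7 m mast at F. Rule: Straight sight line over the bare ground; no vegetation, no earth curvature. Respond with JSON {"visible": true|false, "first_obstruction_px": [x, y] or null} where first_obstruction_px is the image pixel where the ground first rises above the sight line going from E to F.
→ {"visible": true, "first_obstruction_px": null}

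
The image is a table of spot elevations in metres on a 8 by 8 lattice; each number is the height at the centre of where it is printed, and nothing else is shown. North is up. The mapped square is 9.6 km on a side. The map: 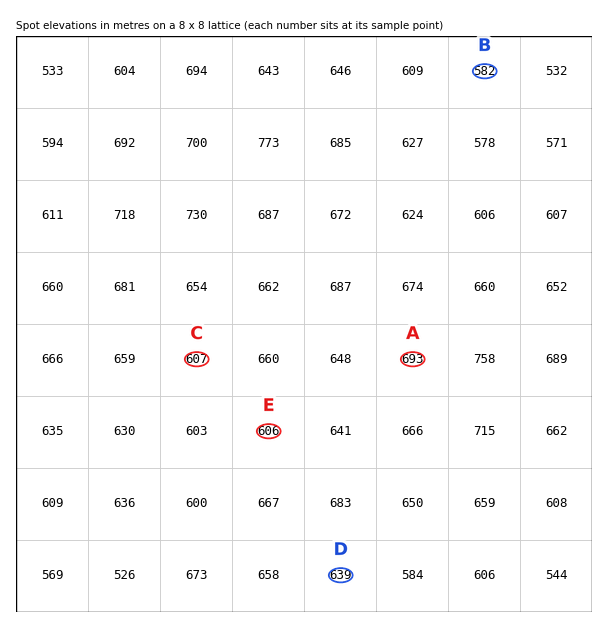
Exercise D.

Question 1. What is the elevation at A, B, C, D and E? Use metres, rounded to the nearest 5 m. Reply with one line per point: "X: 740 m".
A: 695 m
B: 580 m
C: 605 m
D: 640 m
E: 605 m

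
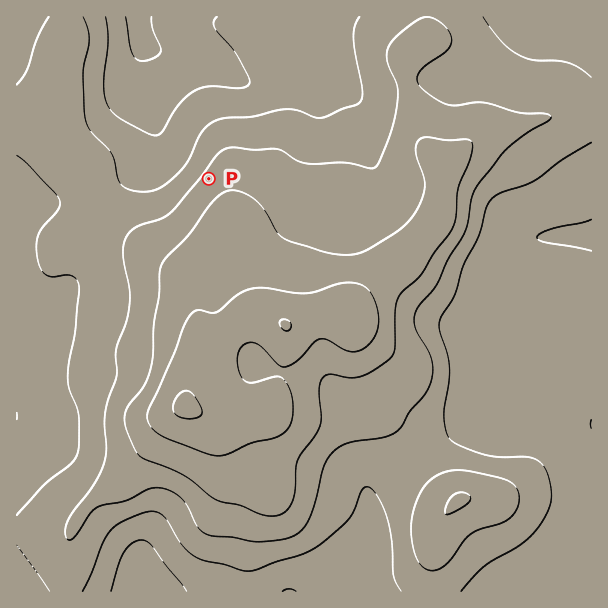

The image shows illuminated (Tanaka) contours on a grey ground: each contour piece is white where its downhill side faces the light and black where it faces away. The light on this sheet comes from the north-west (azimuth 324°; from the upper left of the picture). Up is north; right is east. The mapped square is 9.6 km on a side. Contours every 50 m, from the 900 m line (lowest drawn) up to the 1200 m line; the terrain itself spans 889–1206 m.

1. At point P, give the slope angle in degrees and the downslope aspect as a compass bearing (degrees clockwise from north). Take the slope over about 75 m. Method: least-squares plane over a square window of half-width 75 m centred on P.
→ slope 8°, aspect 309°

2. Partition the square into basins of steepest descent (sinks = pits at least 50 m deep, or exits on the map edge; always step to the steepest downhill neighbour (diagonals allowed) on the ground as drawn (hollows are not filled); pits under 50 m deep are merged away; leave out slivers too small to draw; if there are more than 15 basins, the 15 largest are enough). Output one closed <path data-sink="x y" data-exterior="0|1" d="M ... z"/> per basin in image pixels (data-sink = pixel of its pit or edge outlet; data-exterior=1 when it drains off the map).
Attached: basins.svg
<path data-sink="138 17" data-exterior="1" d="M426 16l-359 1 0 18-6 25-1 36-6 12-16 18 0 3 16 18 30 27 8 18 6 21 12 16 28 15 24 18 26 12 5 5 9 56 0 28-3 11-12 22-1 12 36 12 24 0 24-6 4-7 4-33 10-30-2-18 34-12 18 0 12 5 10-22 21-21 20-12 14-15 23-28 4-21 2-35 26-24 4-4 0-17-6-28-5-11-28-37-14-3 5-5 1-6z"/><path data-sink="591 236" data-exterior="1" d="M591 114l-49 4-24 8-27 4-14 6-33 29-4 45-2 11-6 9-31 34-20 12-21 21-10 22-12-5-18 0-34 12 2 18-10 30-6 36 10-2 35 0 12-4 15 0 34 14 10 8 6 9 16 38 19 17 25 14-12 15-6 14-4 28-1 31 161-1z"/><path data-sink="144 591" data-exterior="1" d="M344 404l-15 0-12 4-35 0-7 1-8 6-21 5-24 0-22-6-15-8-5 3-18 19-40 51-32 23-14 19-9 25-1 45 363 1 7-59 6-14 12-15-25-14-19-17-16-38-11-14z"/><path data-sink="17 416" data-exterior="1" d="M24 122l-8 1 0 468 49 1 2-46 9-25 14-19 32-23 40-51 24-23 1-9 12-22 3-11 0-28-9-56-5-5-26-12-24-18-28-15-12-16-6-21-8-18-21-17-28-31z"/><path data-sink="591 17" data-exterior="1" d="M591 16l-164 1 0 13-1 6-5 5 14 3 28 37 5 11 6 28 0 17-3 3 20-10 27-4 24-8 50-5z"/><path data-sink="17 17" data-exterior="1" d="M66 16l-50 1 1 105 15 2 6 4 20-27 3-41 6-25z"/>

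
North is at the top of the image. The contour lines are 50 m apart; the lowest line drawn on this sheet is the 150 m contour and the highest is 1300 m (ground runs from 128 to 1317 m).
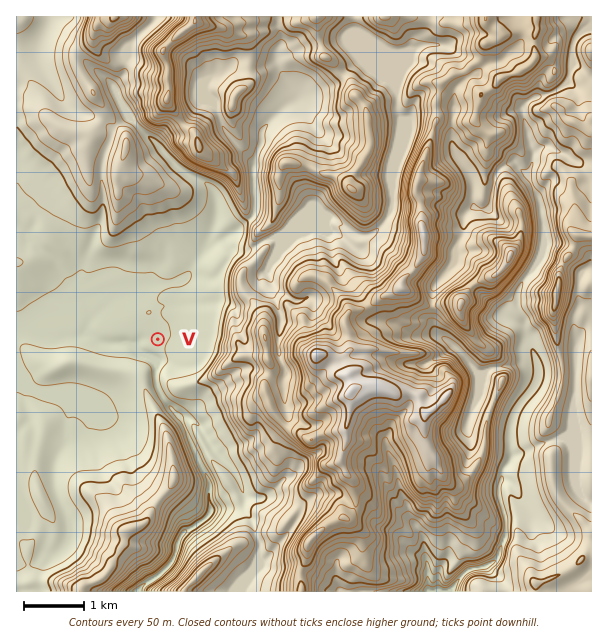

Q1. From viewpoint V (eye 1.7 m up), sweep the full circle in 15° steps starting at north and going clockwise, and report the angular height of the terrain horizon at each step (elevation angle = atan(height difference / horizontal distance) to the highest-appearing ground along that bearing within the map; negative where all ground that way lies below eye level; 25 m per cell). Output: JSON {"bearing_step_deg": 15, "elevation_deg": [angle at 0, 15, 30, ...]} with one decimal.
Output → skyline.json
{"bearing_step_deg": 15, "elevation_deg": [8.9, 10.4, 6.1, 7.5, 10.1, 12.5, 17.3, 15.5, 14.4, 9.4, 7.4, 5.6, 6.0, 5.3, 3.8, 3.0, 2.1, 2.0, -0.0, 0.3, 1.2, 1.1, 2.5, 6.0]}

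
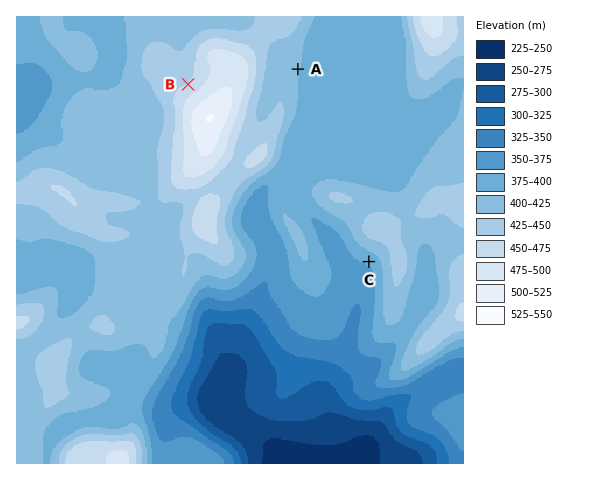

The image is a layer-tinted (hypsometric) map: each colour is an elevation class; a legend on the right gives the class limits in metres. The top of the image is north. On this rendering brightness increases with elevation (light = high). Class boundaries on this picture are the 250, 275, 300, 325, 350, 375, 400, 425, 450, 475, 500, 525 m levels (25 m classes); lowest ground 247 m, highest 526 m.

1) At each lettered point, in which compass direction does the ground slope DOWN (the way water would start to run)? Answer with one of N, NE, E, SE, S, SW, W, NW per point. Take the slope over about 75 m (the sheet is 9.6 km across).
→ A E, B NW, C SW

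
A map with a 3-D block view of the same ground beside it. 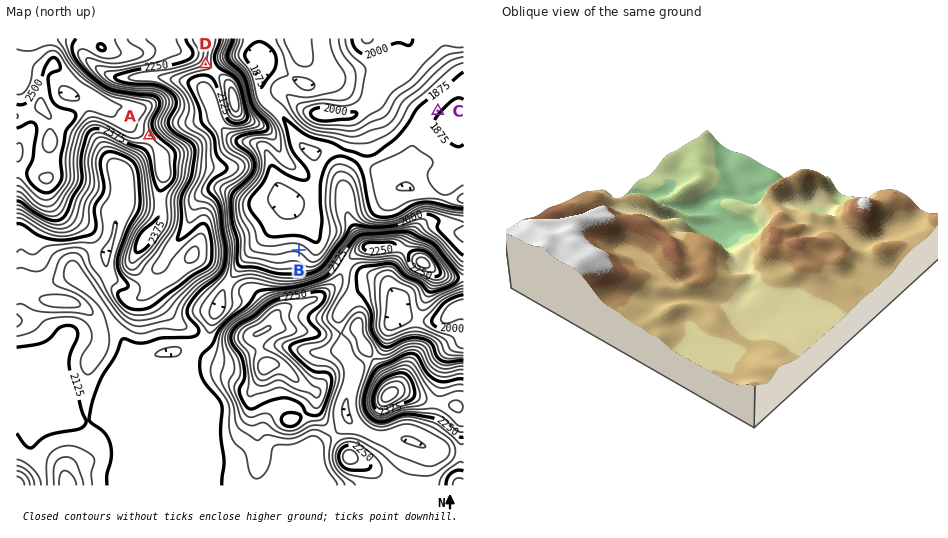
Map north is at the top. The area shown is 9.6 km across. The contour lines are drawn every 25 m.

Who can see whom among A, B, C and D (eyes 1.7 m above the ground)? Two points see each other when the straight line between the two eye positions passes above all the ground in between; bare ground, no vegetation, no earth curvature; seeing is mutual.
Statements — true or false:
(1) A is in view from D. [true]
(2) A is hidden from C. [false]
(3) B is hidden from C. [true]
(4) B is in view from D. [false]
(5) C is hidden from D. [true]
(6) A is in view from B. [false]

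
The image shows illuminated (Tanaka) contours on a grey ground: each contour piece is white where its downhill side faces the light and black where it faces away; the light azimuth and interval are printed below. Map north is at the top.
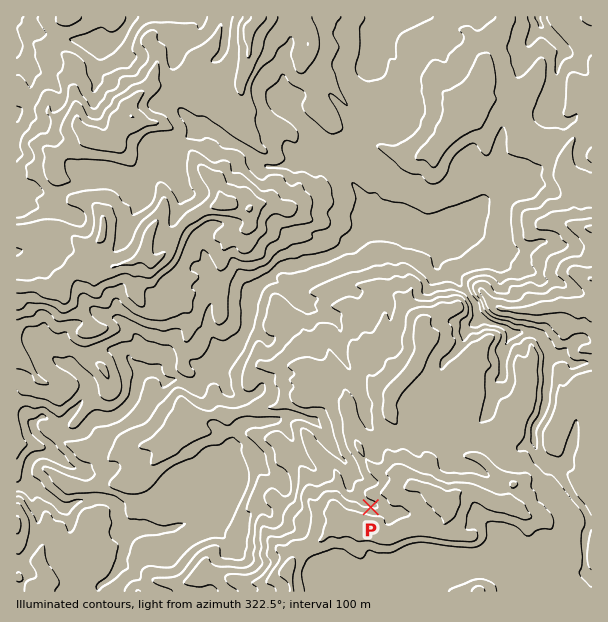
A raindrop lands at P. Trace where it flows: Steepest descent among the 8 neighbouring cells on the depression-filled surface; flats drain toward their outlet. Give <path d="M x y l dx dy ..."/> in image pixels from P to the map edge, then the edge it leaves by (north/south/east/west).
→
<path d="M371 507l0-3-2-1-6-2-13-13 0-17-2-1 0-3-1-3-14-14 0-1-6-8-6-13-7-8-5 0-9-4-15 0-7 4-8 0-1 2-20 0-1 1-6 2-8 7 0 5-1 1 0 24 1 2 0 7 2 2 0 9-2 1-1 6-5 5 0 1-22 23-3 1-12 2-5 3-7 1-5 3-6 0-1 2-14 0-1-2-5 0-1-1-15 0-2 1-4 0-5-4 0-5-3-4 0-6-1-2 0-3-6-4-6 0-2-2-19 2-2 1-4 0-9 6-3 0-9-4-5-5-4-1-9-9-21 0"/>
exit: west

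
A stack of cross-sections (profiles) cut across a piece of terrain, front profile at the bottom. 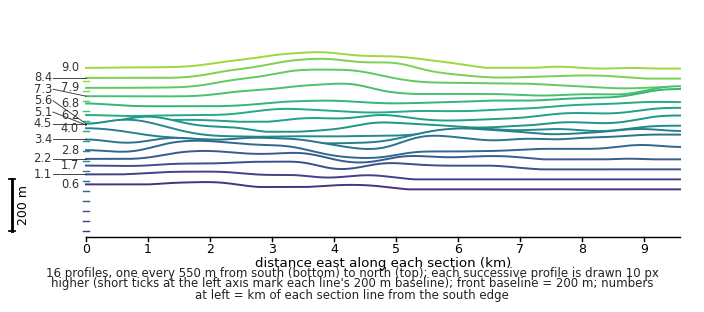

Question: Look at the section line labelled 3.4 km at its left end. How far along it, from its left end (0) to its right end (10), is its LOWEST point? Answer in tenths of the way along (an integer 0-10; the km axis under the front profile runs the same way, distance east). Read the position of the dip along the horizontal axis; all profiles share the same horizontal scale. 5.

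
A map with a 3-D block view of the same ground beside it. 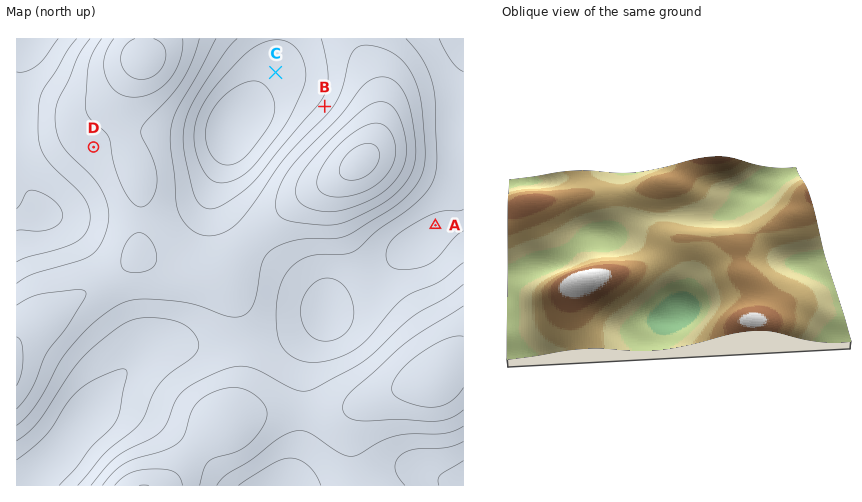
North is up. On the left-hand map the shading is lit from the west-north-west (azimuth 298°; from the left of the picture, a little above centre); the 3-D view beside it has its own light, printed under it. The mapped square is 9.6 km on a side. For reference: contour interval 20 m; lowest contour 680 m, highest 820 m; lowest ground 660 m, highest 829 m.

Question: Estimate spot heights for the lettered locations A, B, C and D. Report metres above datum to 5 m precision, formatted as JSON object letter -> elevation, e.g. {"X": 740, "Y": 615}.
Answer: {"A": 695, "B": 730, "C": 685, "D": 755}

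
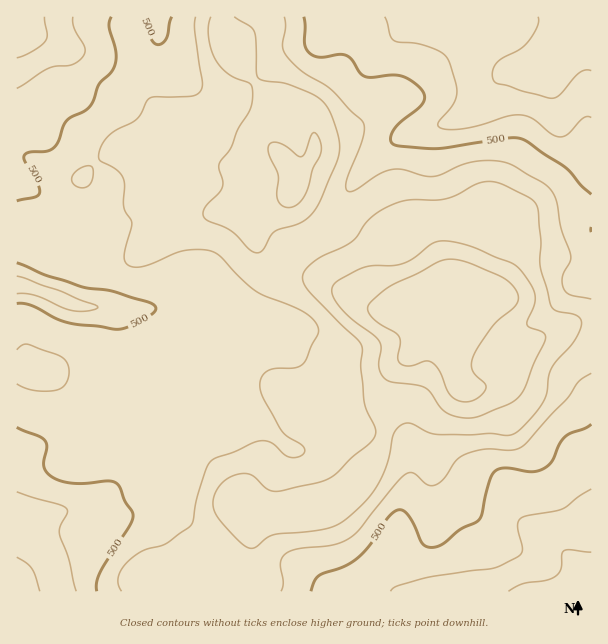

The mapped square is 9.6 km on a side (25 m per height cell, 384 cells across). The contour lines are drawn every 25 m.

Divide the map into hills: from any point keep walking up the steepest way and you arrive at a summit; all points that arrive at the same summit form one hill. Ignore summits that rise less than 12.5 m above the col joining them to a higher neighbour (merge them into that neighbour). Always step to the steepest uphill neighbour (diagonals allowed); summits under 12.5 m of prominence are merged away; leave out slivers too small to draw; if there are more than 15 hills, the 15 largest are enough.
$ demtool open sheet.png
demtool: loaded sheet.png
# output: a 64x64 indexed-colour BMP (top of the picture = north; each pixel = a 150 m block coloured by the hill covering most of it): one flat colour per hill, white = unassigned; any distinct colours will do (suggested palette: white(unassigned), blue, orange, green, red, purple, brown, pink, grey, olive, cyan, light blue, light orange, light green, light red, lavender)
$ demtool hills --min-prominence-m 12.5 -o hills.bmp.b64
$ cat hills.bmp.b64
<image width="64" height="64" href="data:image/bmp;base64,Qk12CAAAAAAAAHYAAAAoAAAAQAAAAEAAAAABAAQAAAAAAAAIAAATCwAAEwsAABAAAAAAAAAA////ALR3HwAOf/8ALKAsACgn1gC9Z5QAS1aMAMJ34wB/f38AIr28AM++FwDox64AeLv/AIrfmACWmP8A1bDFABERERERERERERERERETMzMzMzMzMxERERERERERERERERERERERERERERERETMzMzMzMzMxERERERERERERERERERERERERERERERETMzMzMzMzMzEREREREREREREREREREREREREREREREzMzMzMzMzMzMREREREREREREREREREREREREREREREzMzMzMzMzMzMxEREREREREREREREREREREREREREREzMzMzMzMzMzMzMREREREREREREREREREREREREREREzMzMzMzMzMzMzMxERERERERERERERQREREREREREREzMzMzMzMzMzMzMzERERERERERERERFEQRERETMREREzMzMzMzMzMzMzMzMxEREREREREREREURERERDMzMREzMzMzMzMzMzMzMzMzERERERERERERERREREREQzMzMzMzMzMzMzMzMzMzMzMRERERERERERERFEREREREMzMzMzMzMzMzMzMzMzMzMzEREREREREREREUREREREQzMzMzMzMzMzMzMzMzMzMzMRERERERERERERREREREREMzMzMzMzMzMzMzMzMzMzMxERERERERERERFEREREREQzMzMzMzMzMzMzMzMzMzMzEREREREREREREURERERERDMzMzMzMzMzMzMzMzMzMzMRERERERERERERREREREREMzMzMzMzMzMzERMzMzMzMRERERERERERERFERERERERDMzMzMzMzMzERETMzMxEREREREREREREREUREREREREMzMzMzMzMxERERERERERERERERERERERERRERERERERDMzMzMzERERERERERERERERERERERERERFEREREREREQzMzMzEREREREREREREREREREREREREREUREREREREREMzMzMRERERERERERERERERERERERERERREREREREREMzMzMxERERERERERERERERERERERERERFEREREREREQzMzMxEREREREREREREREREREREREREREUREREREREQzMzMzERERERERERERERERERERERERERERREREREREQzMzMzMRERERERERERERERERERERERERERFERERERERDMzMzMxEREREREREREREREREREREREREREURERERERDMzMzMxIRERERERERERERERERERERERERERREREREREMzMzMzIiIRERERERERERERERERERERERERFEREREREQzMzMzIiIiIREREREREREREREREREREREREUREREREQzMzMzIiIiIhERERERERERERERERERERERERREREREQiIiIiIiIiIiIRERERERERERERERERERERERFEREEiIiIiIiIiIiIiIhEREREREREREREREREREREREURBESIiIiIiIiIiIiIiIRERERERERERERERERERERERERERIiIiIiIiIiIiIiIhERERERERERERERERERERERERERESIiIiIiIiIiIiIiERERERERERERERERERERERERERERIiIiIiIiIiIiIiIhEREREREREREREREREREREREREREiIiIiIiIiIiIiIiERERERERERERERERERERERERERESIiIiIiIiIiIiIiIhERERERERERERERERERERERERERIiIiIiIiIiIiIiIiIhERERERERERERERERERERERERIiIiIiIiIiIiIiIiIiIRERERERERERERERERERERERERIiIiIiIiIiIiIiIiIiERERERERERERERERERERERERESIiIiIiIiIiIiIiIiIhEREREREREREREREREREREREREiIiIiIiIiIiIiIiIiERERERERERERERERERERERERESIiIiIiIiIiIiIiIiIhERERERERERERERERERERERERERESIiIiIiIiIiIiIiEREREREREREREREREREREREREREREiIiIiIiIiIiIiIhERERERERERERERERERERERERERERIiIiIiIiIiIiIiIREREREREREREREREREREREREREREiIiIiIiIiIiIiIiERERERERERERERERERERERERERERIiIiIiIiIiIiIiIhEREREREREREREREREREREREREREiIiIiIiIiIiIiIiIhERERERERERERERERERERERERERIiIiIiIiIiIiIiIiIhEREREREREREREREREREREREREiIiIiIiIiIiIiIiIiIiIRERERERERERERERERERERESIiIiIiIiIiIiIiIiIiIiIRERERERERERERERERERERIiIiIiIiIiIiIiIiIiIiIiEREREREREREREREREREREiVVUiIiIiIiIiIiIiIiIiIhERERERERERERERERERESVVVVIiIiIiIiIiIiIiIiIiEREREREREREREREREREVVVVVVSIiIiIiIiIiIiIiIiIhEREREREREREREREREVVVVVVVUiIiIiIiIiIiIiIiIiIiIREREREREREREREVVVVVVVVVIiIiIiIiIiIiIiIiIiIiERERERERERERERVVVVVVVVVVUiIiIiIiIiIiIiIiIiIhERERERERERERFVVVVVVVVVVVUiIiIiIiIiIiIiIiIiIREREREREREREVVVVVVVVVVVVSIiIiIiIiIiIiIiIiIiIRERERERERERVVVVVVVVVVVVUiIiIiIiIiIiIiIiIiIi"/>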